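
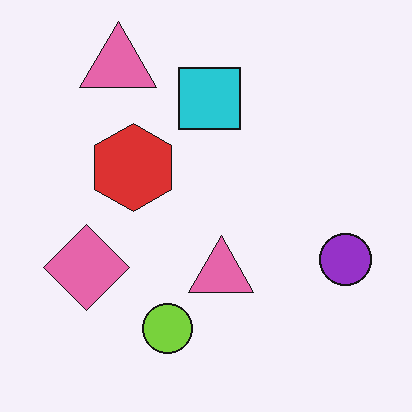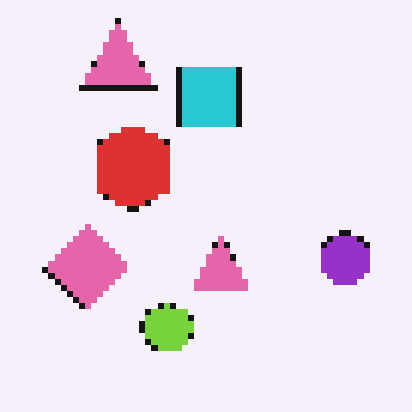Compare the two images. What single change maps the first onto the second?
The second image is the first moderately pixelated.

Shapes are reduced to large square blocks; fine edges and outlines are lost — a downscale-then-upscale (mosaic) effect.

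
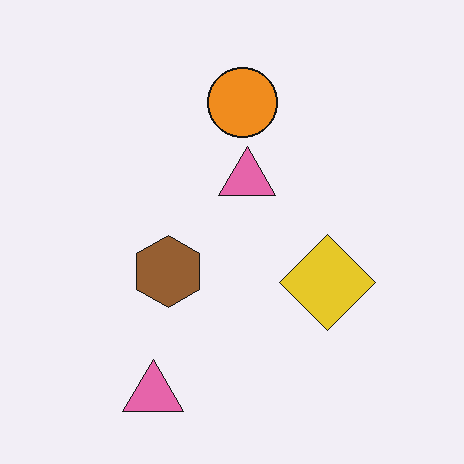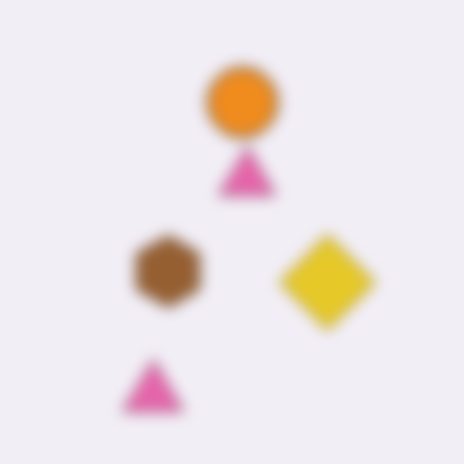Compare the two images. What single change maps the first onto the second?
Strongly gaussian-blurred.

Shape edges and outlines are uniformly softened across the whole image.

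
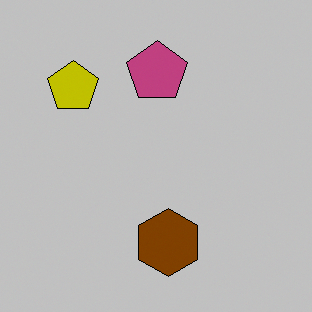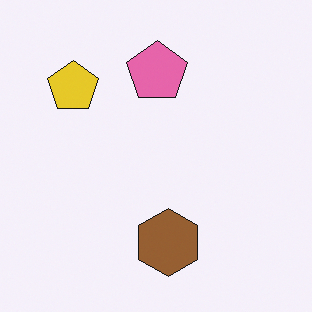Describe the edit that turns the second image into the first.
This is the original image aggressively posterized.

Each flat color has snapped to a coarser quantized level — most visibly, the near-white background has dropped to a flat grey.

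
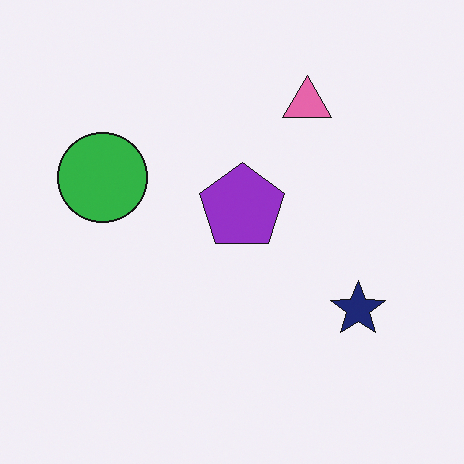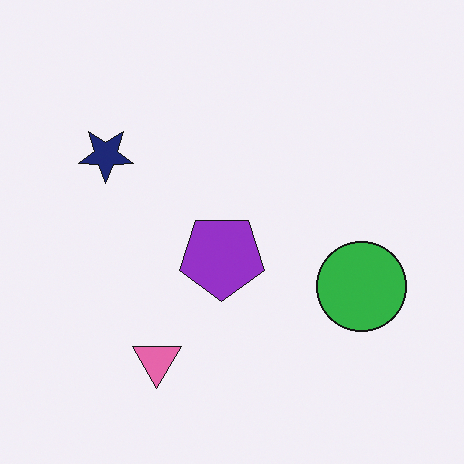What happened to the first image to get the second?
The transformation is: rotated 180°.

The pink triangle sits in the top of the first image and the bottom of the second — consistent with a whole-image 180° rotation.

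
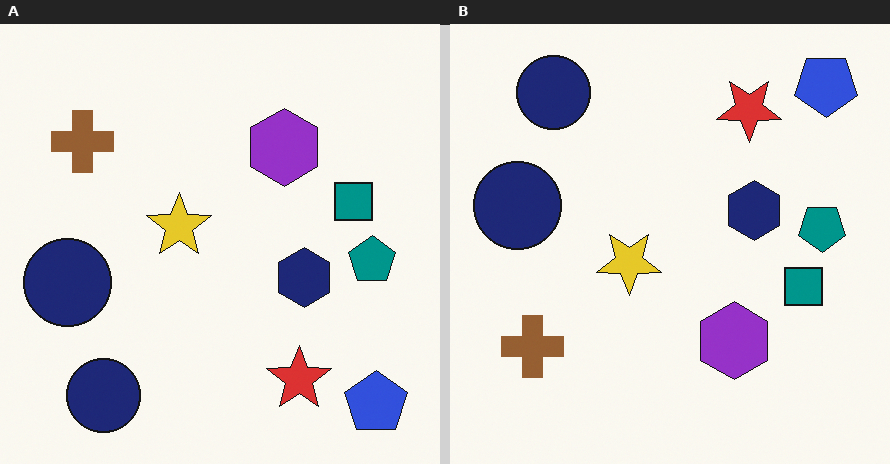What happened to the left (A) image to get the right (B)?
The right (B) image is the left (A) flipped vertically (top ↔ bottom).

The blue pentagon is in the bottom-right of the left (A) image and the top-right of the right (B) — shapes on opposite sides of the horizontal midline have swapped in a mirror flip.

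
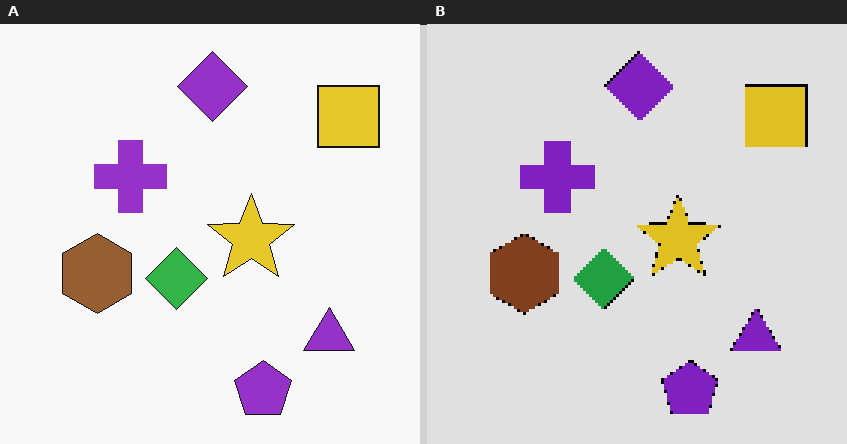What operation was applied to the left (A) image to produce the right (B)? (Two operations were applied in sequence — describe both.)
The image was mildly pixelated, then moderately posterized.

Shapes are reduced to large square blocks; fine edges and outlines are lost — a downscale-then-upscale (mosaic) effect. Each flat color has snapped to a coarser quantized level — most visibly, the near-white background has dropped to a flat grey.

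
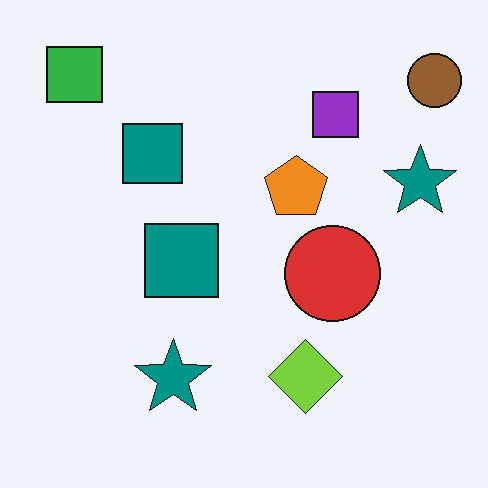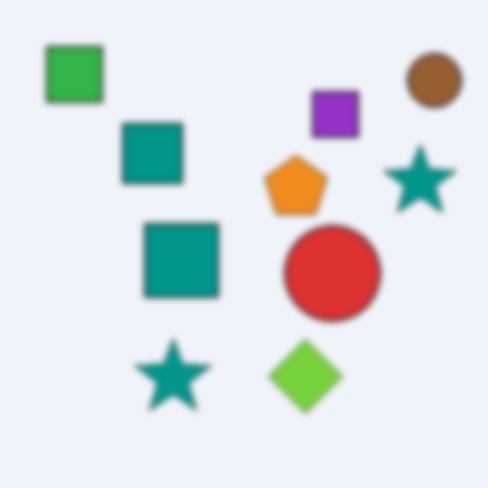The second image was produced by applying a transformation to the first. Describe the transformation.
The second image is the first moderately blurred.

Shape edges and outlines are uniformly softened across the whole image.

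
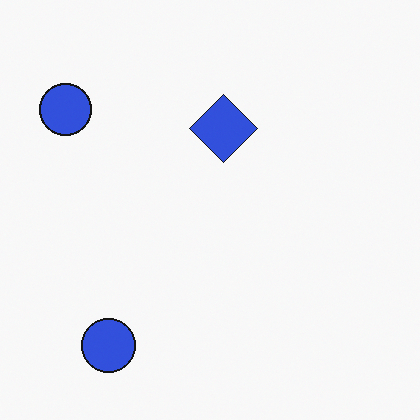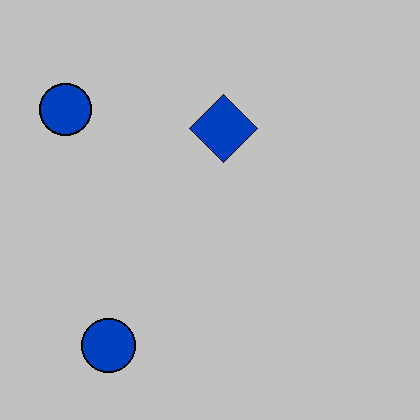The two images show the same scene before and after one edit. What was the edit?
The transformation is: heavily posterized to just a handful of flat colors.

Each flat color has snapped to a coarser quantized level — most visibly, the near-white background has dropped to a flat grey.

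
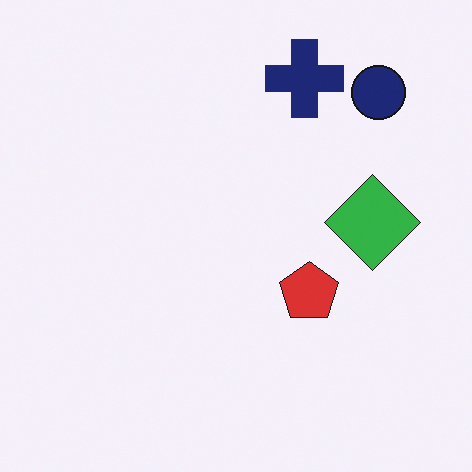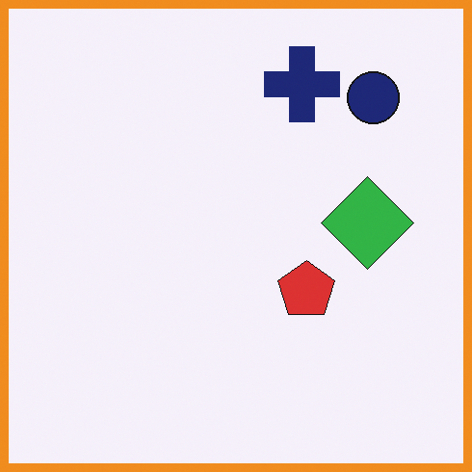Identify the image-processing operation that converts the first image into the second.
Framed with a orange border.

A solid orange frame runs around the edge of the second image, with the content slightly shrunk inside it.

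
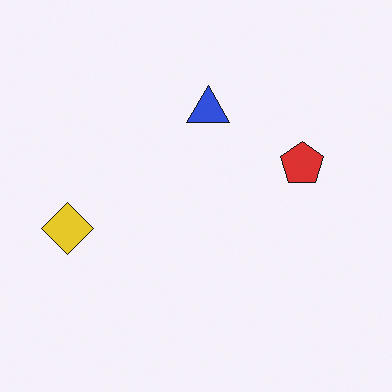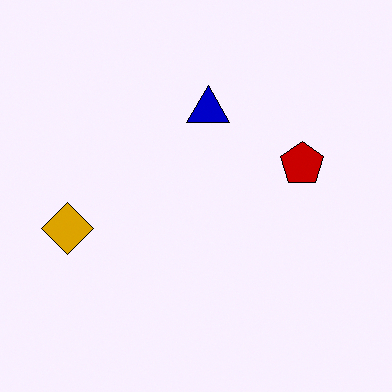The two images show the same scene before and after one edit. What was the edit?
Given much higher contrast.

Tones are pushed away from mid-grey across the whole image — a global contrast change.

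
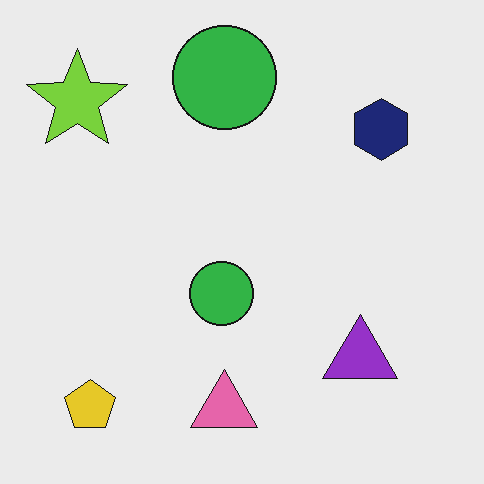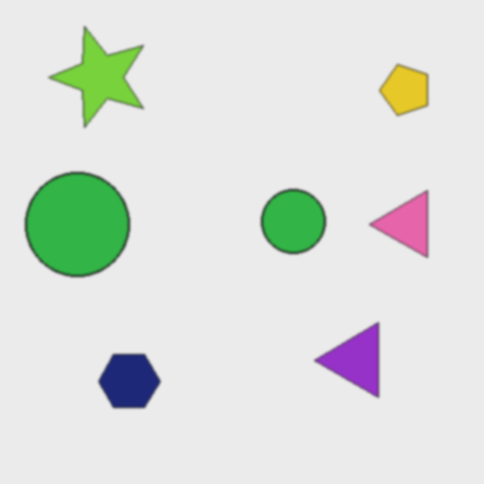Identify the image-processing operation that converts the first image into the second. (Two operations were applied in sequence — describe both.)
It was transposed (reflected across the top-left ↔ bottom-right diagonal), then slightly softened.

Shapes have swapped their row and column positions — what was in the top-right is now in the bottom-left — a diagonal reflection. Shape edges and outlines are uniformly softened across the whole image.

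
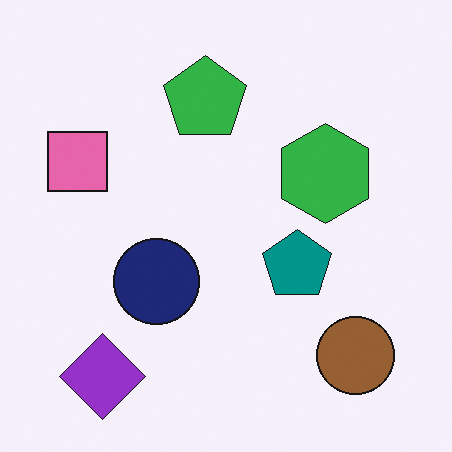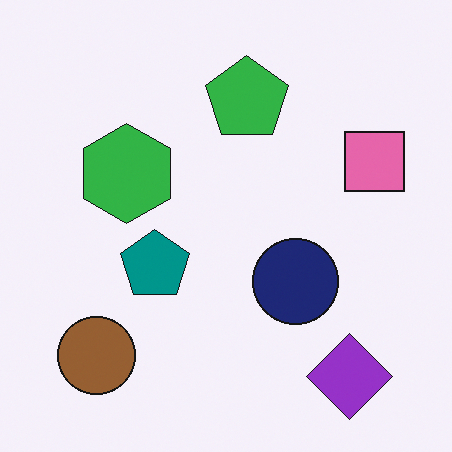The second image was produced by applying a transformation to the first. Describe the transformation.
The second image is the first flipped horizontally (left ↔ right).

The pink square is in the left of the first image and the right of the second — shapes on opposite sides of the vertical midline have swapped in a mirror flip.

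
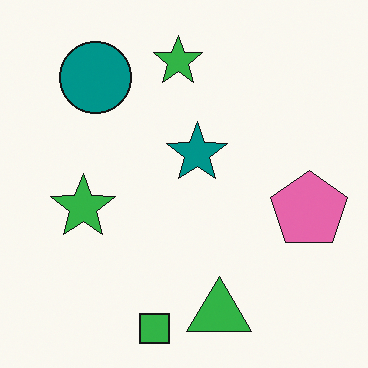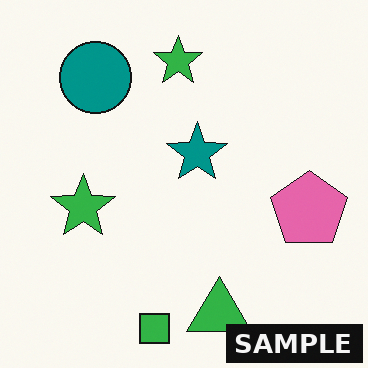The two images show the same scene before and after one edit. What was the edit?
This is the original image watermarked with the text "SAMPLE" in the lower-right corner.

A dark label reading "SAMPLE" appears in the lower-right corner.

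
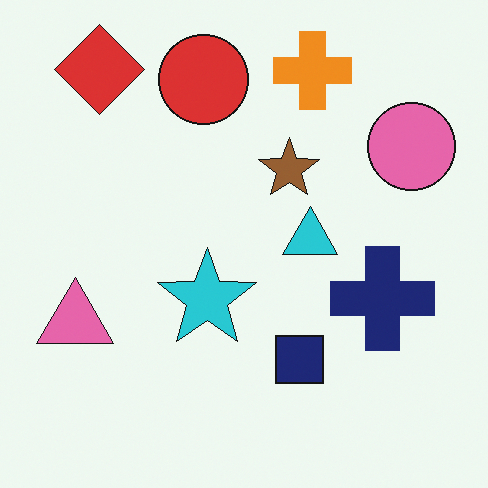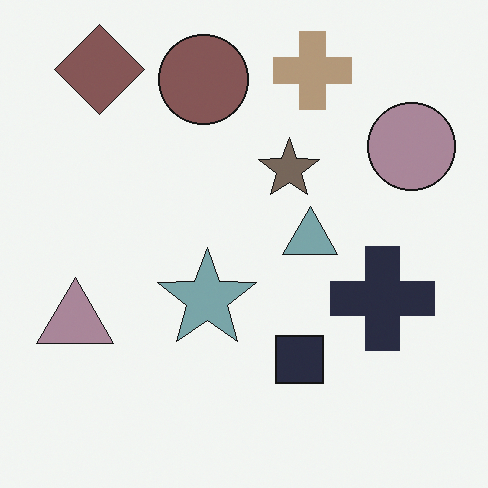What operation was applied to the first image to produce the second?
Heavily desaturated.

All colors are more muted and greyish — a global saturation change.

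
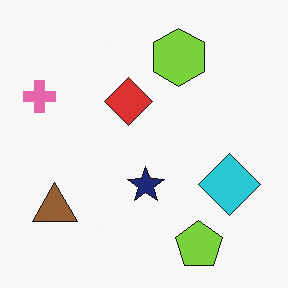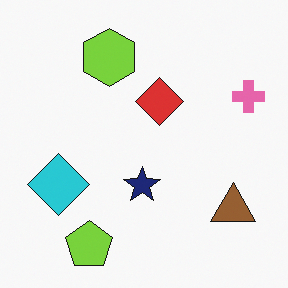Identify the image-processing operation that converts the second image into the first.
It was flipped horizontally (left ↔ right).

The pink cross is in the right of the second image and the left of the first — shapes on opposite sides of the vertical midline have swapped in a mirror flip.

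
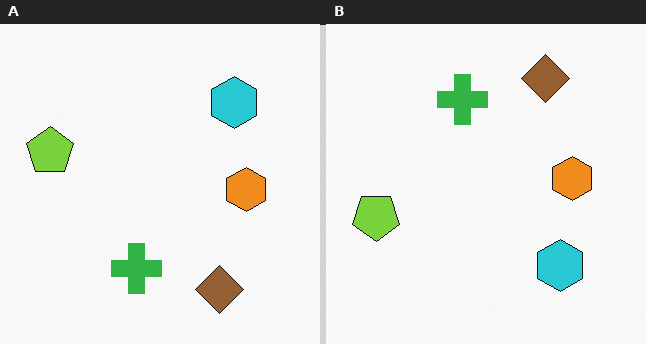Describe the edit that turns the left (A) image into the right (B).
The transformation is: flipped vertically (top ↔ bottom).

The brown diamond is in the bottom-right of the left (A) image and the top-right of the right (B) — shapes on opposite sides of the horizontal midline have swapped in a mirror flip.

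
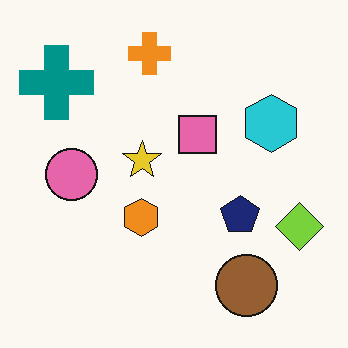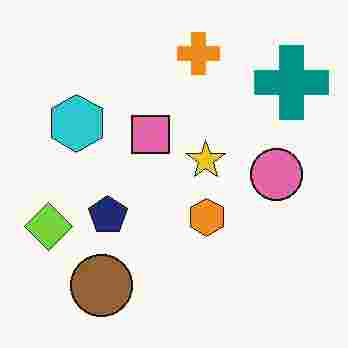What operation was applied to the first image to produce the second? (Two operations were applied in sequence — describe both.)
The transformation is: flipped horizontally (left ↔ right), then degraded with heavy JPEG compression.

The lime diamond is in the right of the first image and the left of the second — shapes on opposite sides of the vertical midline have swapped in a mirror flip. Blocky 8×8 compression artifacts appear around shape edges and the flat background shows ringing — characteristic JPEG degradation.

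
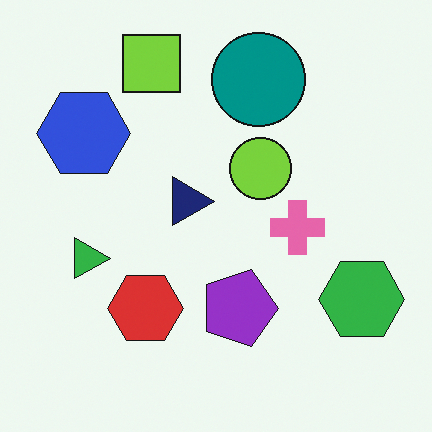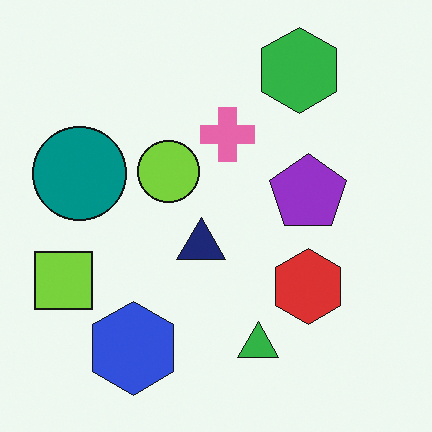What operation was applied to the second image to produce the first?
Rotated 90° clockwise.

The green hexagon sits in the top-right of the second image and the bottom-right of the first — consistent with a whole-image 90° clockwise rotation.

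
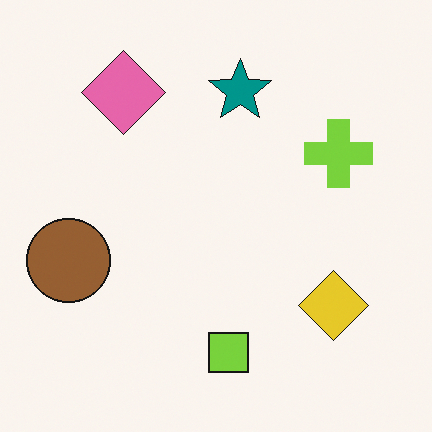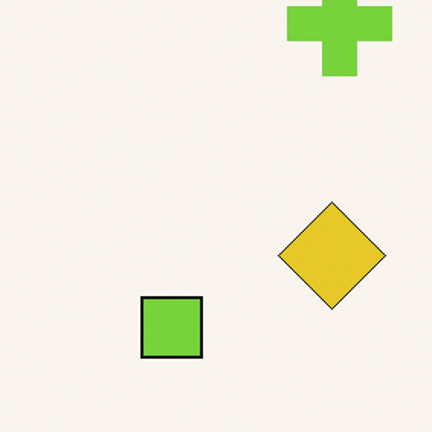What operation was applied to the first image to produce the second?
This is the original image cropped slightly and scaled back up.

The visible shapes are larger and the field of view is narrower; shapes near the original edges may be partly or wholly outside the frame — a crop-and-rescale.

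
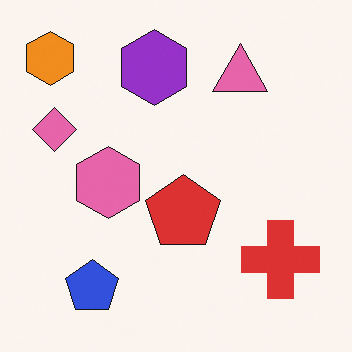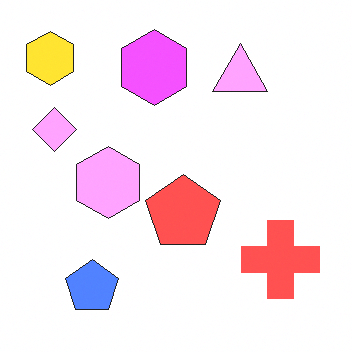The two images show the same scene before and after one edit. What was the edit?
The image was noticeably brightened.

Every pixel — background and shapes alike — is uniformly brightened.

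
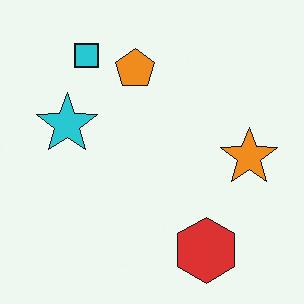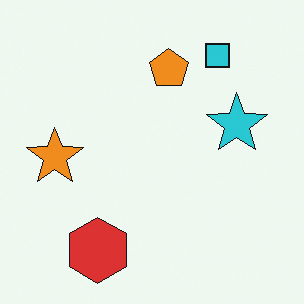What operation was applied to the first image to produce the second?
The second image is the first flipped horizontally (left ↔ right).

The orange star is in the right of the first image and the left of the second — shapes on opposite sides of the vertical midline have swapped in a mirror flip.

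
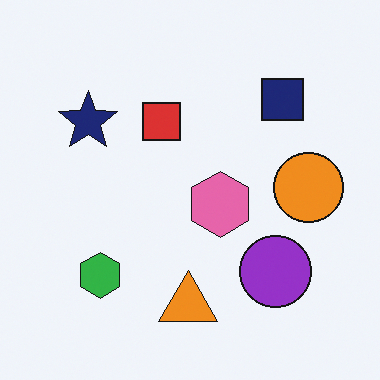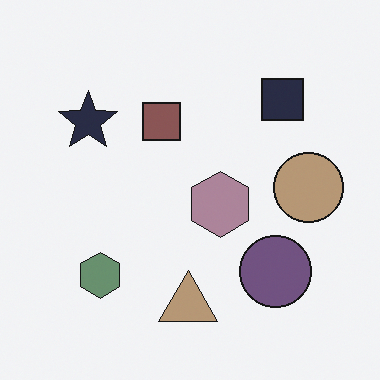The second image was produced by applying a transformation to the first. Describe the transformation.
Made much more muted (saturation change).

All colors are more muted and greyish — a global saturation change.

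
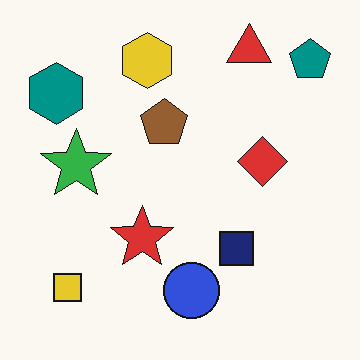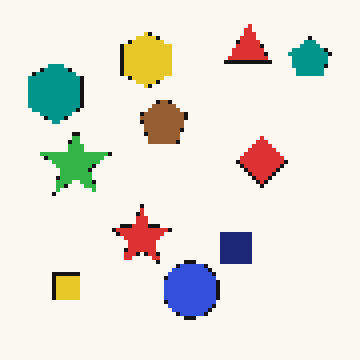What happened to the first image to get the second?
Mildly pixelated.

Shapes are reduced to large square blocks; fine edges and outlines are lost — a downscale-then-upscale (mosaic) effect.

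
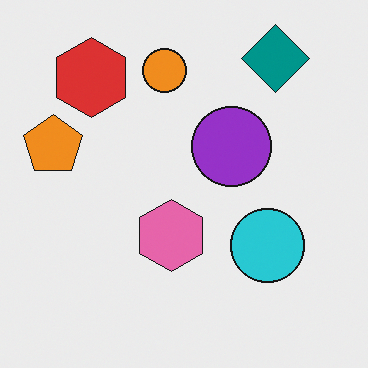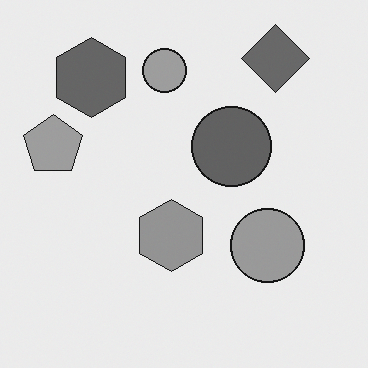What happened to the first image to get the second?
Converted to grayscale.

All color is removed — every shape is now a shade of grey.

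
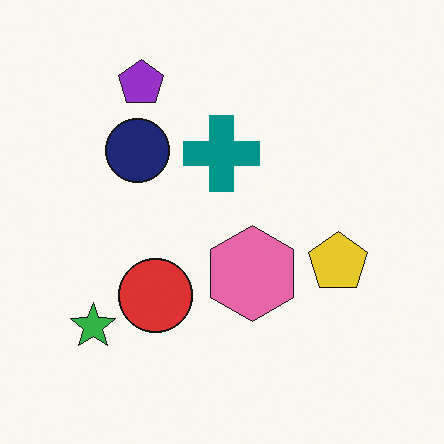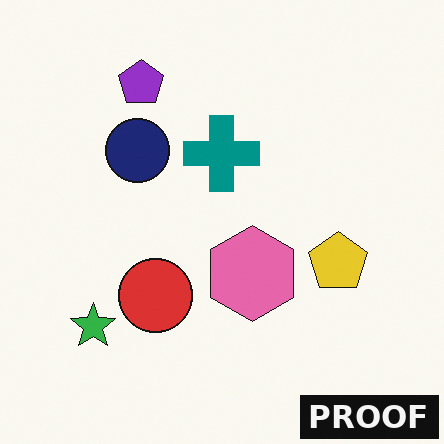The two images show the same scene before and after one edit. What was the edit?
The image was watermarked with the text "PROOF" in the lower-right corner.

A dark label reading "PROOF" appears in the lower-right corner.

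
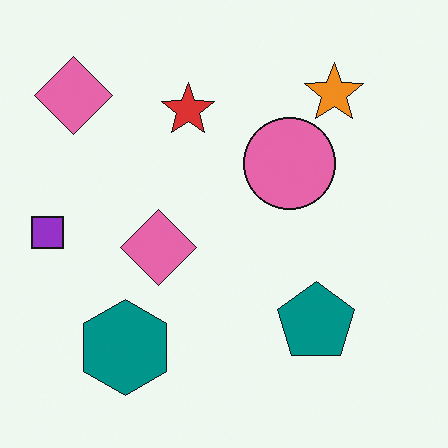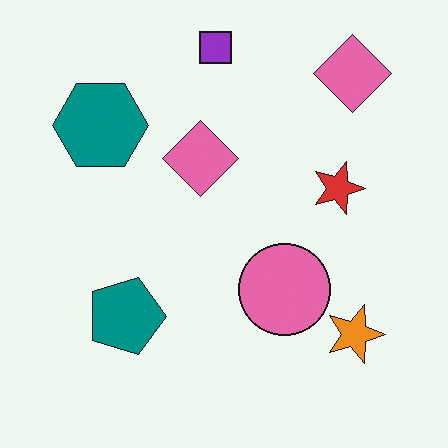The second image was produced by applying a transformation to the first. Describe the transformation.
This is the original image rotated 90° clockwise.

The purple square sits in the left of the first image and the top of the second — consistent with a whole-image 90° clockwise rotation.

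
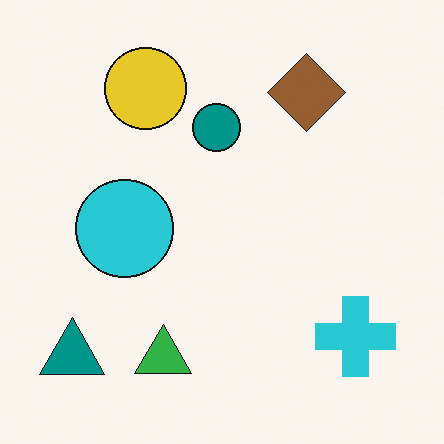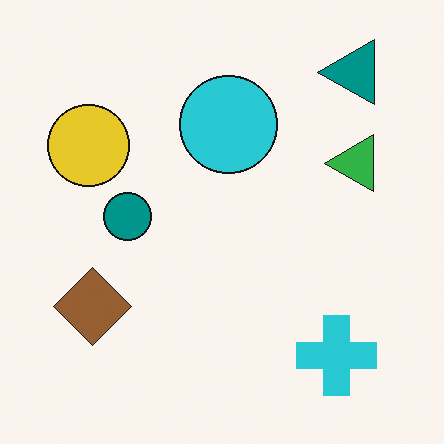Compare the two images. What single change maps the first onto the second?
The image was transposed (reflected across the top-left ↔ bottom-right diagonal).

Shapes have swapped their row and column positions — what was in the top-right is now in the bottom-left — a diagonal reflection.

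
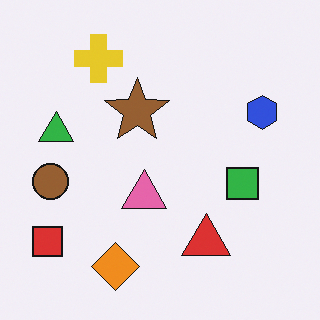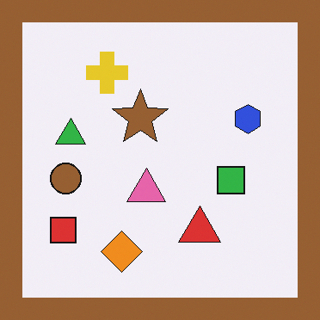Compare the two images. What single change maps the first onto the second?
It was framed with a brown border.

A solid brown frame runs around the edge of the second image, with the content slightly shrunk inside it.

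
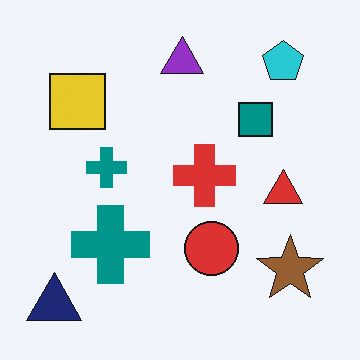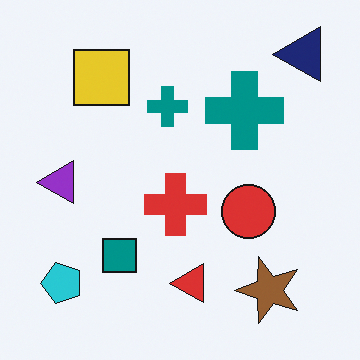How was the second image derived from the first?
The second image is the first transposed (reflected across the top-left ↔ bottom-right diagonal).

Shapes have swapped their row and column positions — what was in the top-right is now in the bottom-left — a diagonal reflection.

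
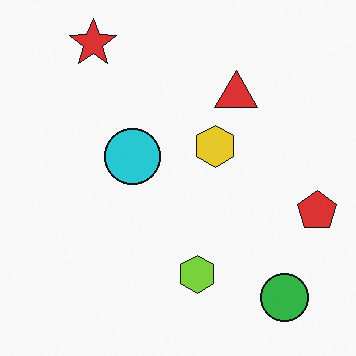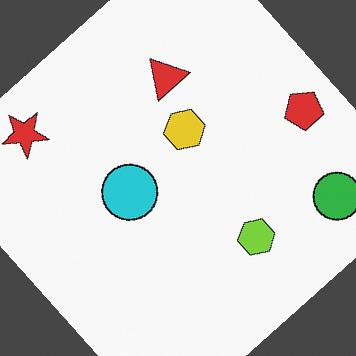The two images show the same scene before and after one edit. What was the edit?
It was rotated counter-clockwise by a large amount — several tens of degrees.

Every shape is tilted by the same angle and the image corners show triangular fill wedges — a whole-image rotation by a non-right angle.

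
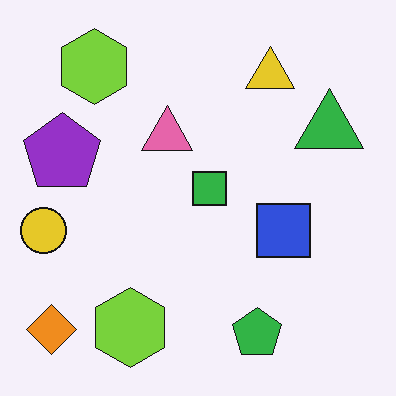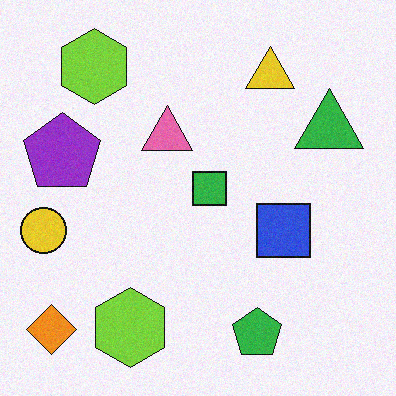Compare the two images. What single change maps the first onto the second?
This is the original image degraded with light additive noise.

Random speckle covers the whole image, including the flat background.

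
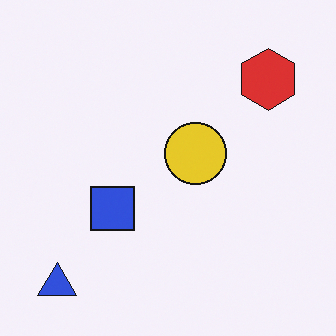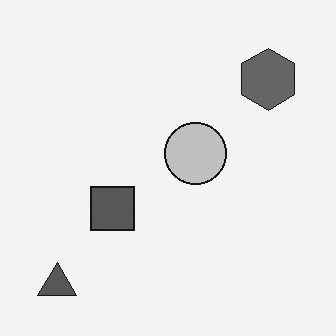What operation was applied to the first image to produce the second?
Converted to grayscale.

All color is removed — every shape is now a shade of grey.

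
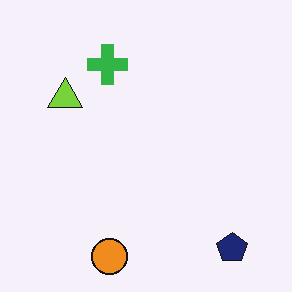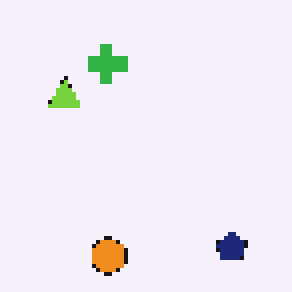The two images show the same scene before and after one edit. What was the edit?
It was mildly pixelated.

Shapes are reduced to large square blocks; fine edges and outlines are lost — a downscale-then-upscale (mosaic) effect.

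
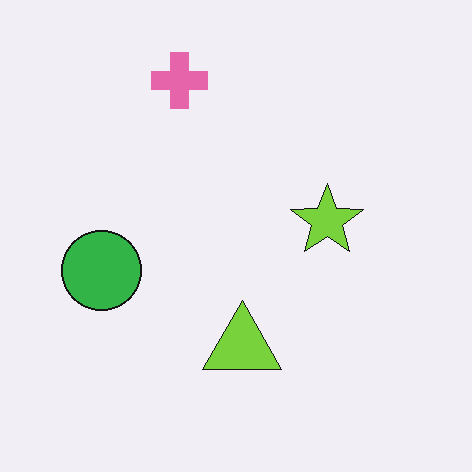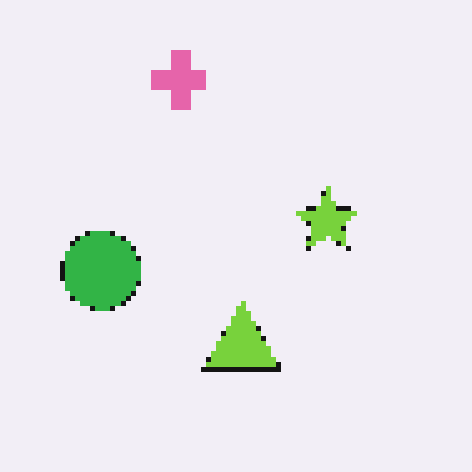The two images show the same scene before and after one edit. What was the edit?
It was mildly pixelated.

Shapes are reduced to large square blocks; fine edges and outlines are lost — a downscale-then-upscale (mosaic) effect.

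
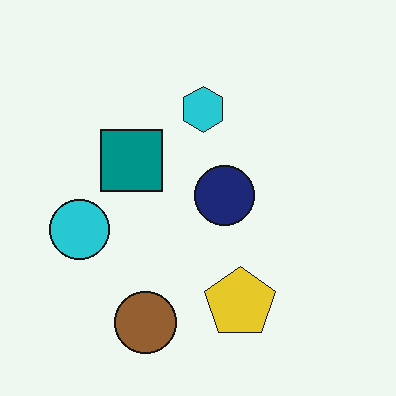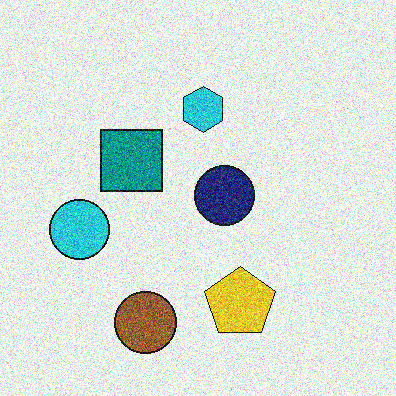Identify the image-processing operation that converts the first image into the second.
The image was degraded with a thick layer of grain.

Random speckle covers the whole image, including the flat background.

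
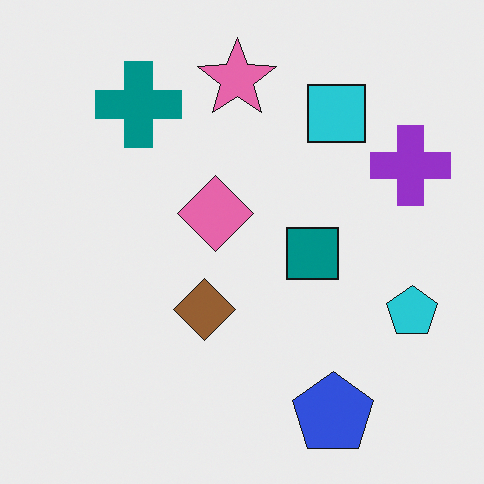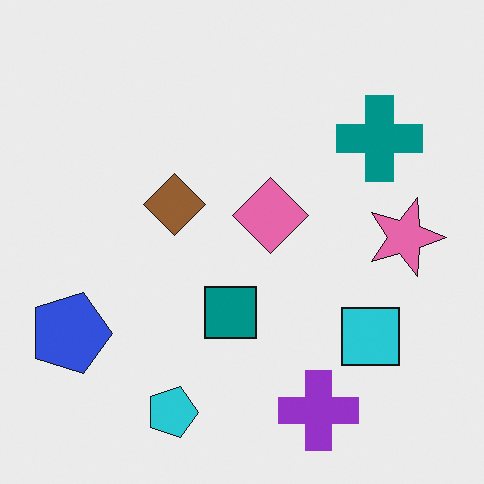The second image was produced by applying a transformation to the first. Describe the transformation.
Rotated 90° clockwise.

The blue pentagon sits in the bottom-right of the first image and the bottom-left of the second — consistent with a whole-image 90° clockwise rotation.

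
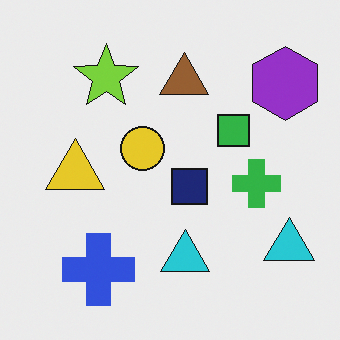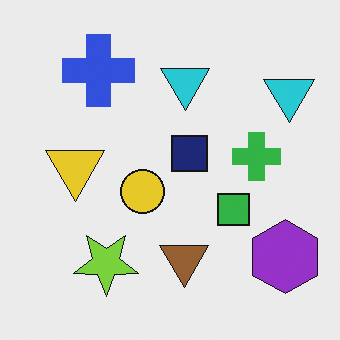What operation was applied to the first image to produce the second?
Flipped vertically (top ↔ bottom).

The blue cross is in the bottom-left of the first image and the top-left of the second — shapes on opposite sides of the horizontal midline have swapped in a mirror flip.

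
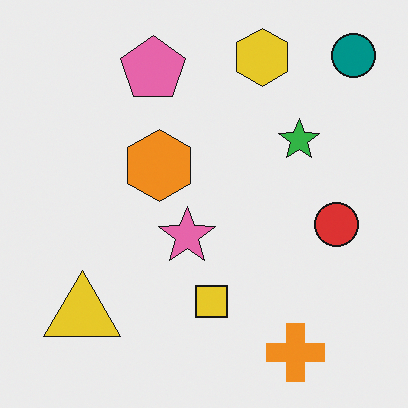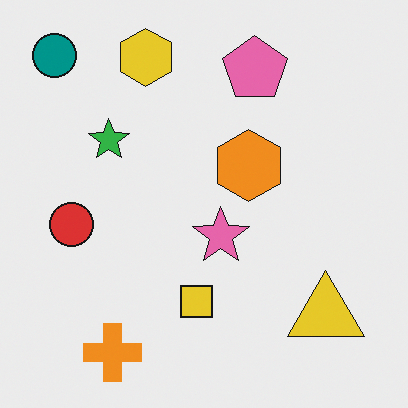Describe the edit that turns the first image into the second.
Flipped horizontally (left ↔ right).

The teal circle is in the top-right of the first image and the top-left of the second — shapes on opposite sides of the vertical midline have swapped in a mirror flip.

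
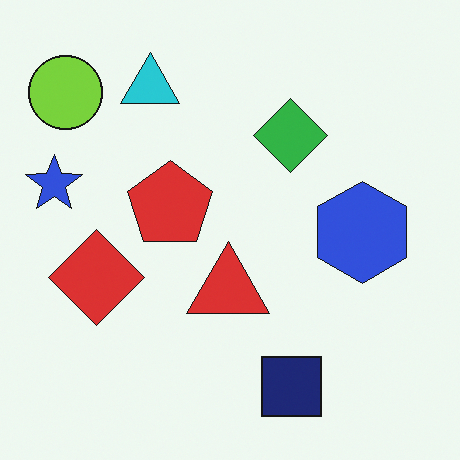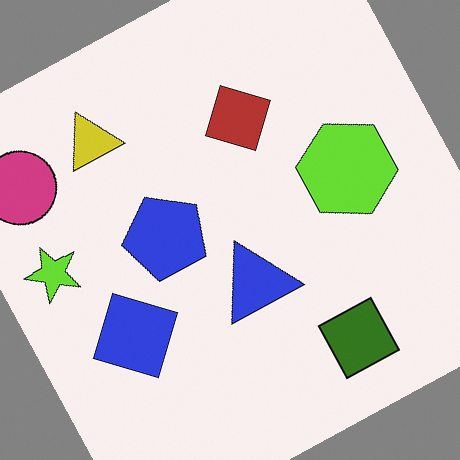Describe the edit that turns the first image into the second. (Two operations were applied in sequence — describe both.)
It was hue-shifted by a large amount, then rotated counter-clockwise by a clearly visible amount.

Every shape's color has rotated by the same amount around the hue wheel — a uniform hue shift. Every shape is tilted by the same angle and the image corners show triangular fill wedges — a whole-image rotation by a non-right angle.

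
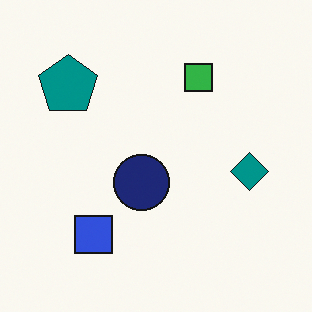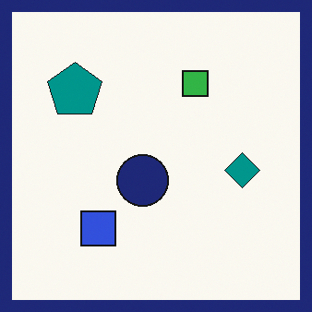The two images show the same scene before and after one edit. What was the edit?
The transformation is: framed with a navy border.

A solid navy frame runs around the edge of the second image, with the content slightly shrunk inside it.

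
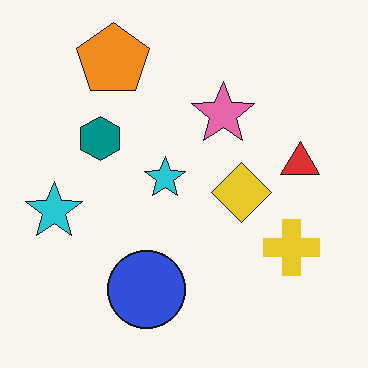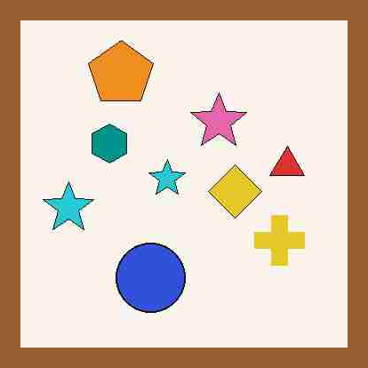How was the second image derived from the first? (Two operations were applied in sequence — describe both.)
Degraded with heavy JPEG compression, then framed with a brown border.

Blocky 8×8 compression artifacts appear around shape edges and the flat background shows ringing — characteristic JPEG degradation. A solid brown frame runs around the edge of the second image, with the content slightly shrunk inside it.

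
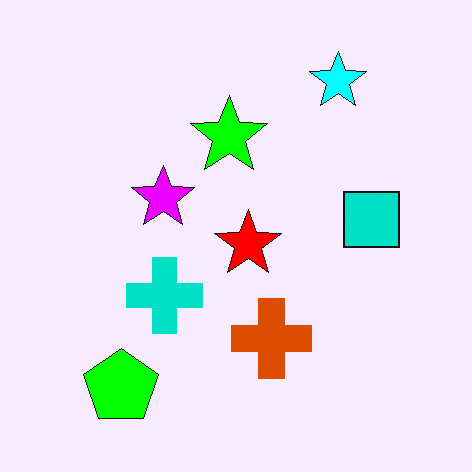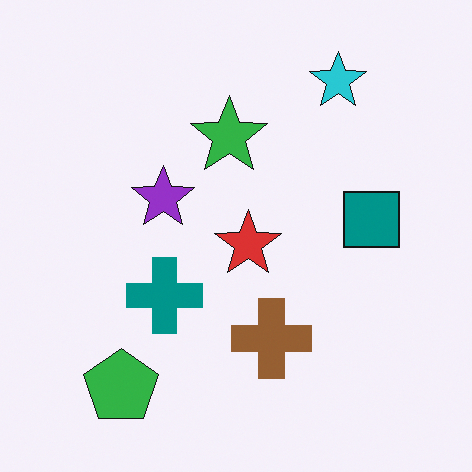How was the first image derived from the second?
The image was heavily oversaturated.

All colors are more vivid — a global saturation change.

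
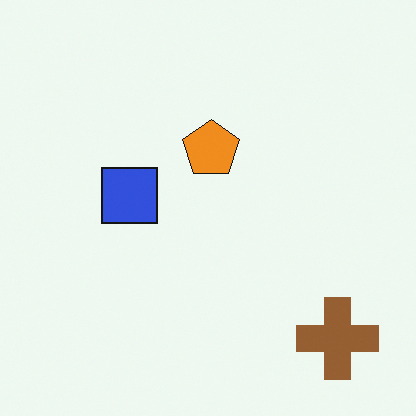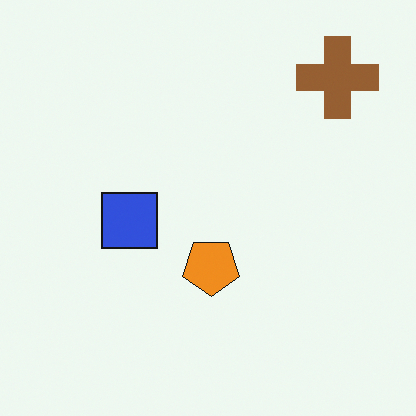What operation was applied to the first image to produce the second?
This is the original image flipped vertically (top ↔ bottom).

The brown cross is in the bottom-right of the first image and the top-right of the second — shapes on opposite sides of the horizontal midline have swapped in a mirror flip.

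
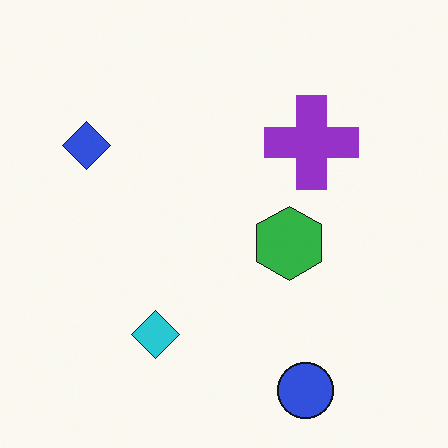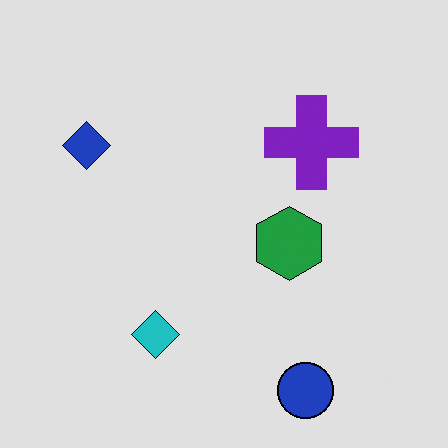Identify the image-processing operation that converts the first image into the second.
This is the original image moderately posterized.

Each flat color has snapped to a coarser quantized level — most visibly, the near-white background has dropped to a flat grey.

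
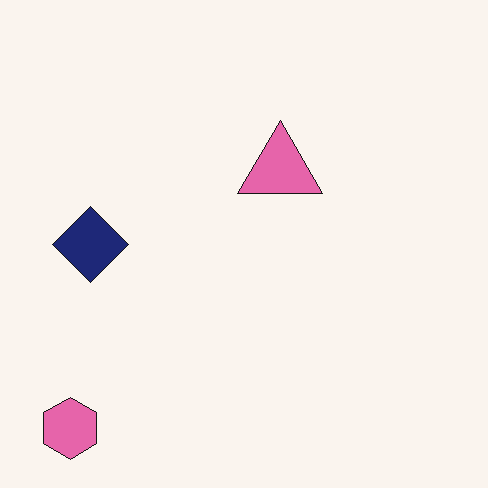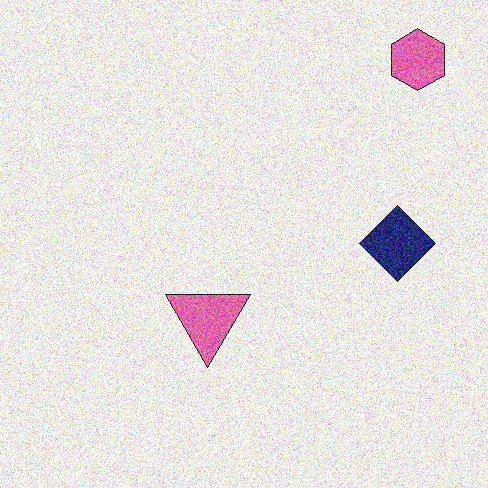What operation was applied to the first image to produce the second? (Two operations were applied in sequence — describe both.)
The second image is the first degraded with strong gaussian noise, then rotated 180°.

Random speckle covers the whole image, including the flat background. The pink hexagon sits in the bottom-left of the first image and the top-right of the second — consistent with a whole-image 180° rotation.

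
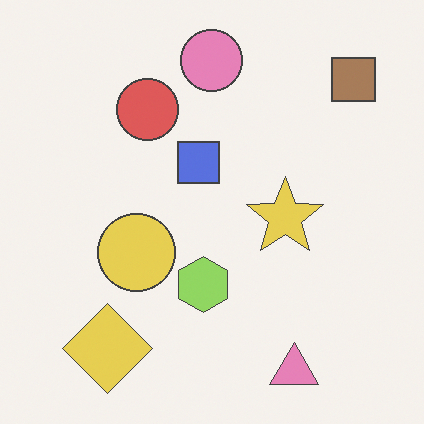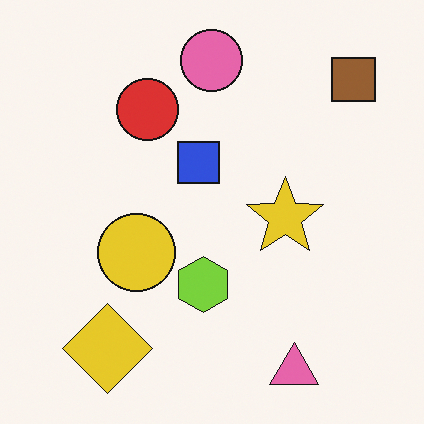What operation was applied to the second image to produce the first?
The first image is the second given slightly reduced contrast.

Tones are pushed toward mid-grey across the whole image — a global contrast change.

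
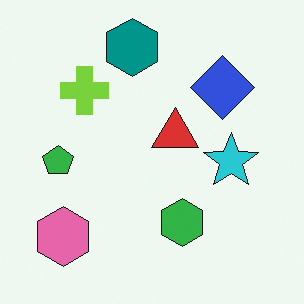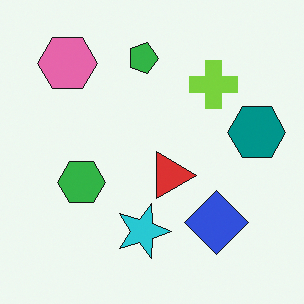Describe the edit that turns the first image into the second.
Rotated 90° clockwise.

The pink hexagon sits in the bottom-left of the first image and the top-left of the second — consistent with a whole-image 90° clockwise rotation.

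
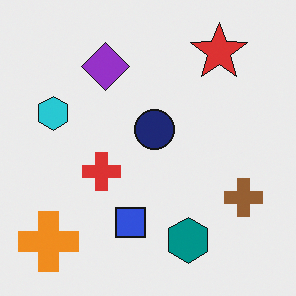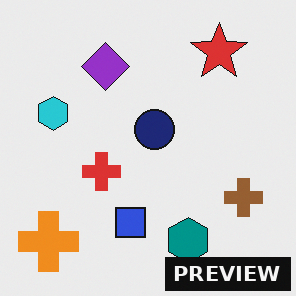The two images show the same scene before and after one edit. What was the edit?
The second image is the first watermarked with the text "PREVIEW" in the lower-right corner.

A dark label reading "PREVIEW" appears in the lower-right corner.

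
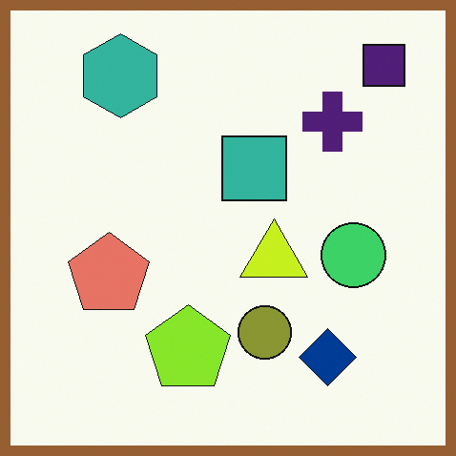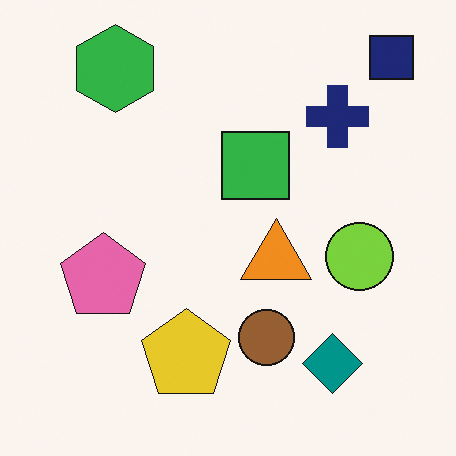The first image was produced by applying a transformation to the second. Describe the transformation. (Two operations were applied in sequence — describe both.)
The image was hue-shifted by a small amount, then framed with a brown border.

Every shape's color has rotated by the same amount around the hue wheel — a uniform hue shift. A solid brown frame runs around the edge of the first image, with the content slightly shrunk inside it.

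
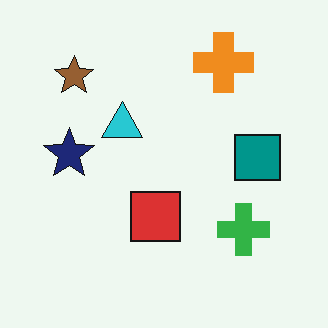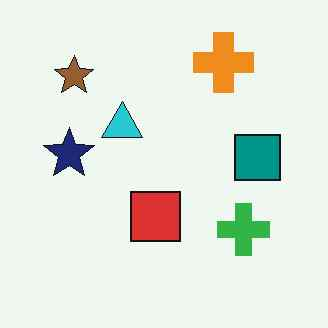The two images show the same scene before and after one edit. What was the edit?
The transformation is: JPEG-compressed with visible artifacts.

Blocky 8×8 compression artifacts appear around shape edges and the flat background shows ringing — characteristic JPEG degradation.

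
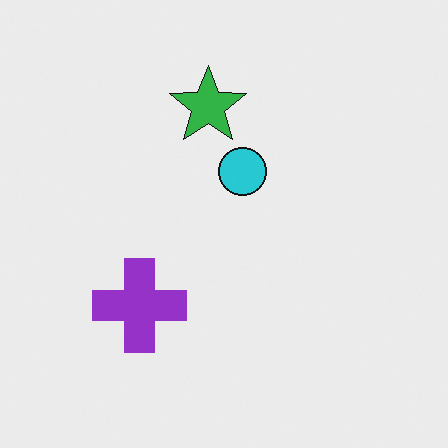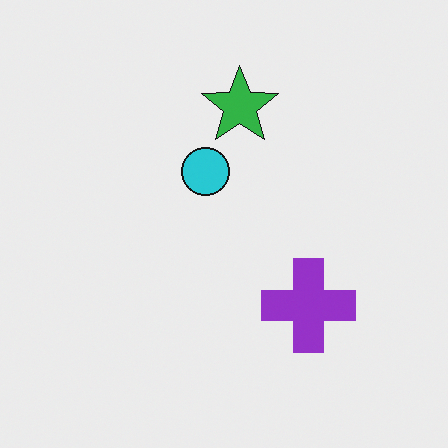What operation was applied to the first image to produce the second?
The transformation is: flipped horizontally (left ↔ right).

The purple cross is in the bottom-left of the first image and the bottom-right of the second — shapes on opposite sides of the vertical midline have swapped in a mirror flip.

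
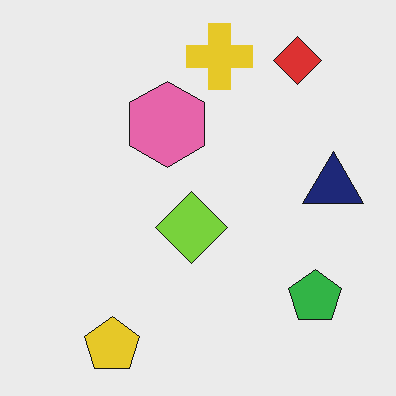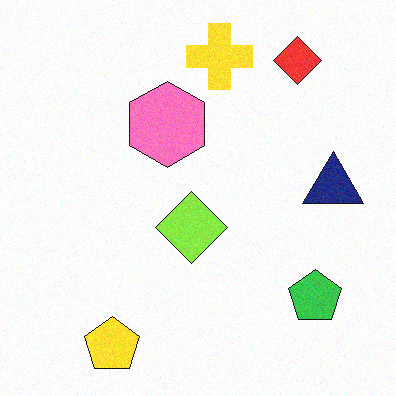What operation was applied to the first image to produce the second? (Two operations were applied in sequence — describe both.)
It was degraded with a light layer of grain, then slightly brightened.

Random speckle covers the whole image, including the flat background. Every pixel — background and shapes alike — is uniformly brightened.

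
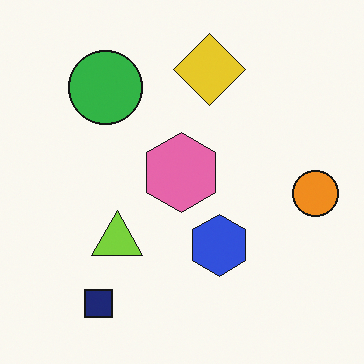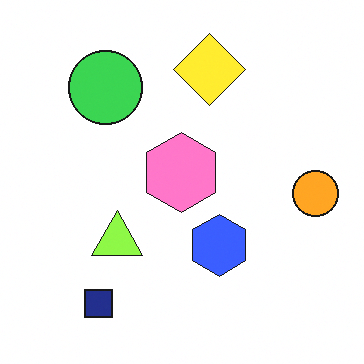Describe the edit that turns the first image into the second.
Slightly brightened.

Every pixel — background and shapes alike — is uniformly brightened.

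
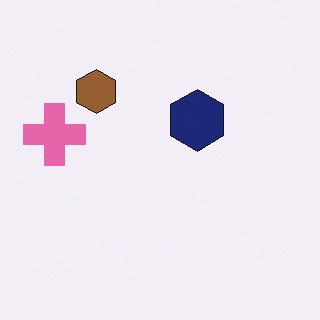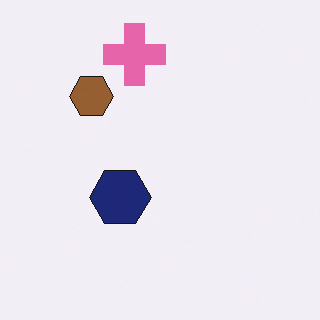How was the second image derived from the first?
This is the original image transposed (reflected across the top-left ↔ bottom-right diagonal).

Shapes have swapped their row and column positions — what was in the top-right is now in the bottom-left — a diagonal reflection.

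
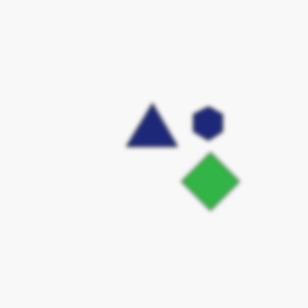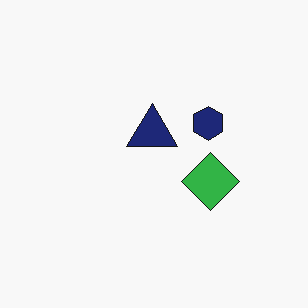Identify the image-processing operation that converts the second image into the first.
Slightly softened.

Shape edges and outlines are uniformly softened across the whole image.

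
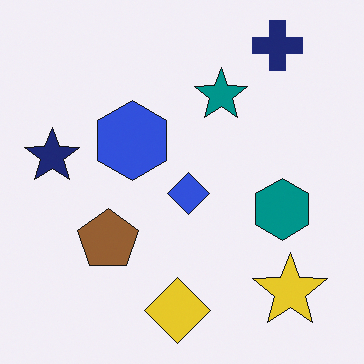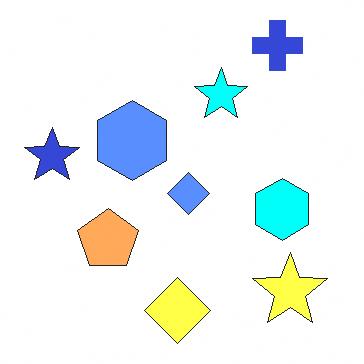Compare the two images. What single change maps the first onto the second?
The transformation is: brightened a lot.

Every pixel — background and shapes alike — is uniformly brightened.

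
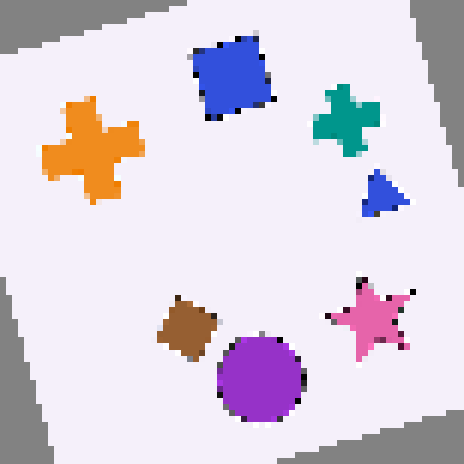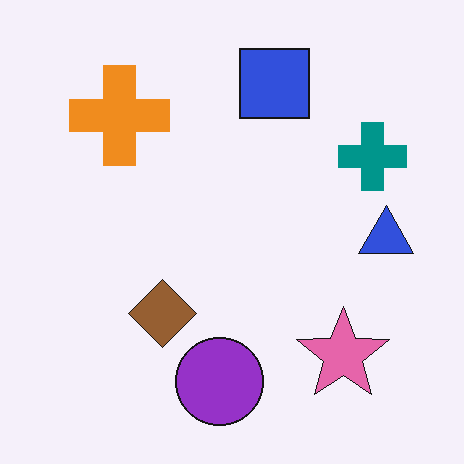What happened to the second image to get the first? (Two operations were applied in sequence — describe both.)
The transformation is: rotated counter-clockwise by a clearly visible amount, then pixelated into visible square blocks.

Every shape is tilted by the same angle and the image corners show triangular fill wedges — a whole-image rotation by a non-right angle. Shapes are reduced to large square blocks; fine edges and outlines are lost — a downscale-then-upscale (mosaic) effect.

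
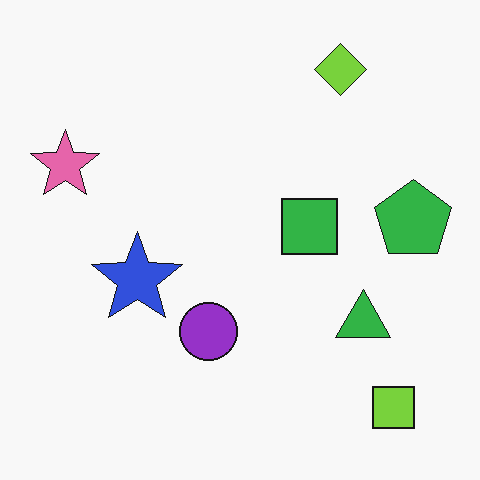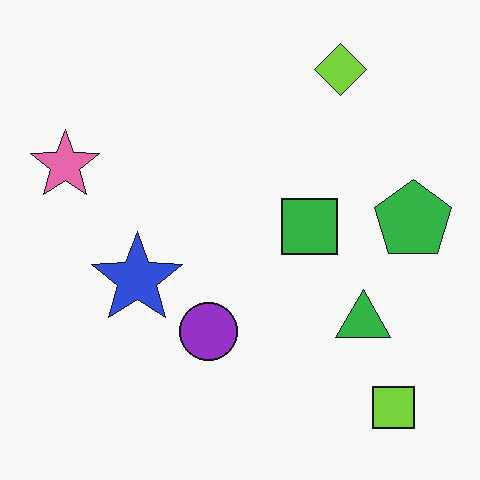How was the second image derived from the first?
The second image is the first given moderate JPEG compression.

Blocky 8×8 compression artifacts appear around shape edges and the flat background shows ringing — characteristic JPEG degradation.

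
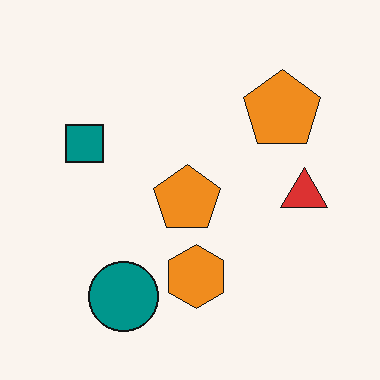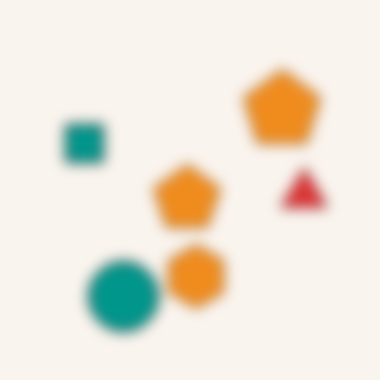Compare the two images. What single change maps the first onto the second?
Strongly gaussian-blurred.

Shape edges and outlines are uniformly softened across the whole image.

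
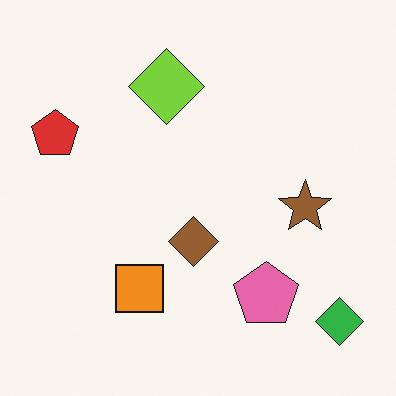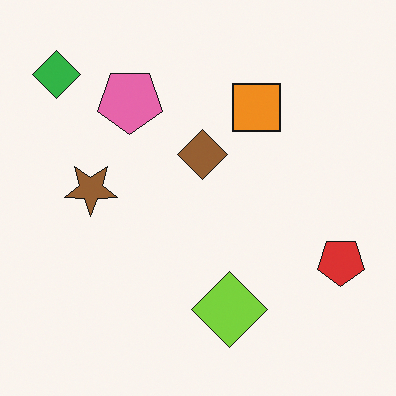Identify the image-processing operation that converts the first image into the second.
The second image is the first rotated 180°.

The green diamond sits in the bottom-right of the first image and the top-left of the second — consistent with a whole-image 180° rotation.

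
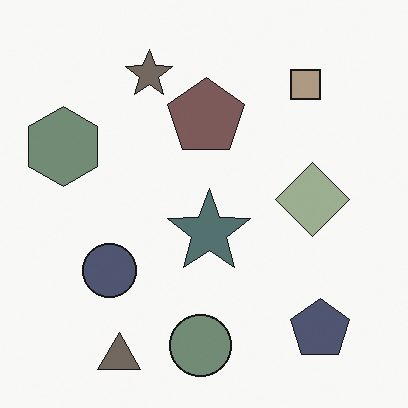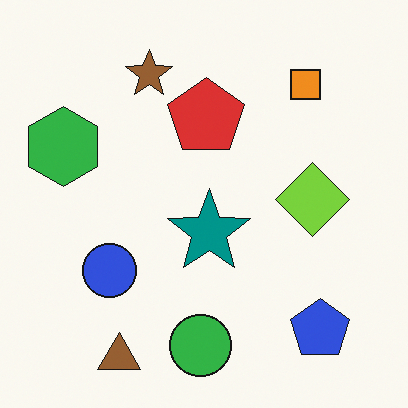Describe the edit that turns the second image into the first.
The transformation is: heavily desaturated.

All colors are more muted and greyish — a global saturation change.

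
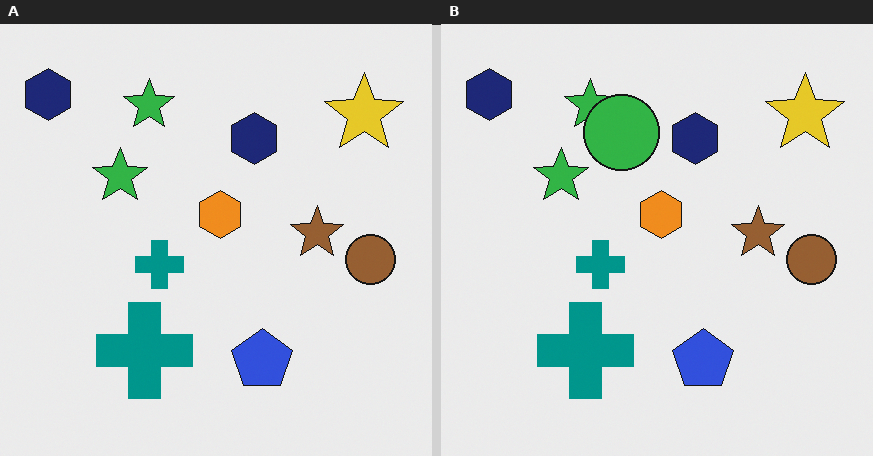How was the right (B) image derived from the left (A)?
The image was overlaid with an additional green circle.

A green circle appears in the right (B) image that is absent from the left (A).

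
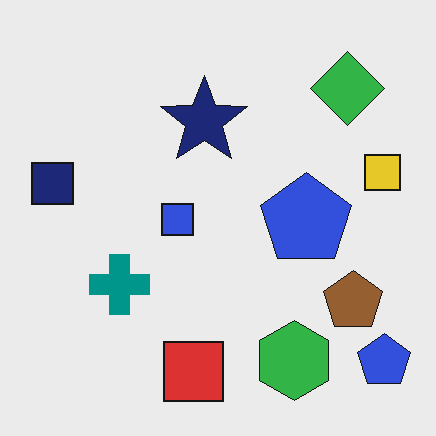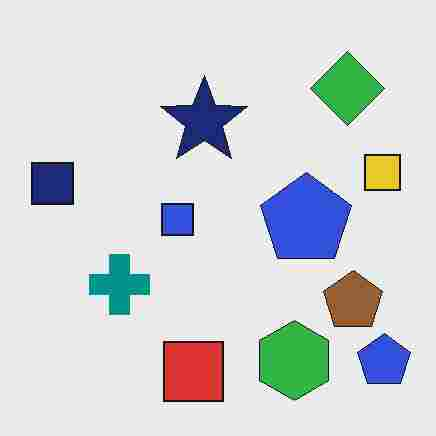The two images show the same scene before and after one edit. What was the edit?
The second image is the first heavily JPEG-compressed with obvious blocking artifacts.

Blocky 8×8 compression artifacts appear around shape edges and the flat background shows ringing — characteristic JPEG degradation.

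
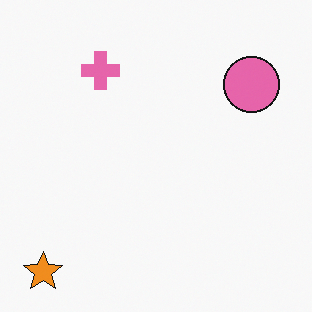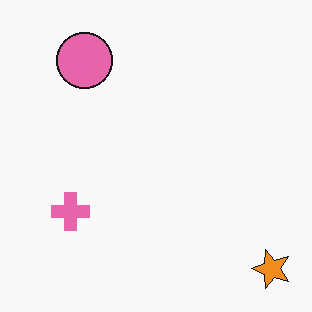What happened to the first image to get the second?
The second image is the first rotated 90° counter-clockwise.

The orange star sits in the bottom-left of the first image and the bottom-right of the second — consistent with a whole-image 90° counter-clockwise rotation.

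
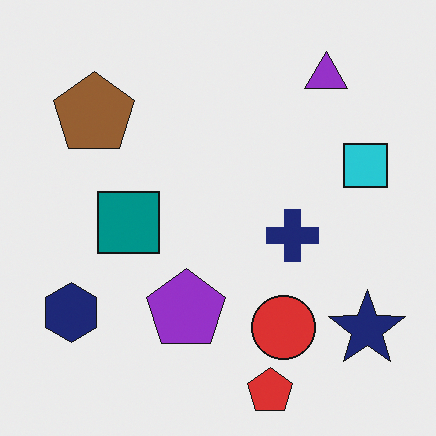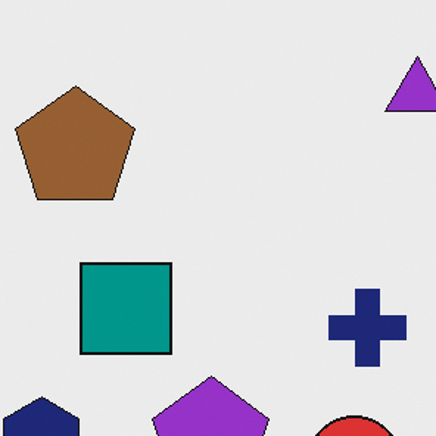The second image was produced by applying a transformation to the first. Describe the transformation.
It was cropped slightly and scaled back up.

The visible shapes are larger and the field of view is narrower; shapes near the original edges may be partly or wholly outside the frame — a crop-and-rescale.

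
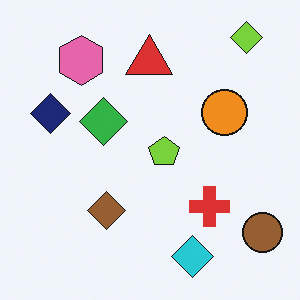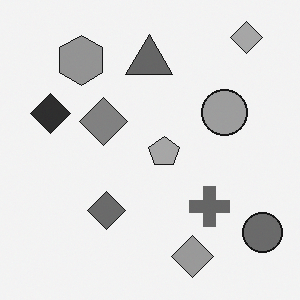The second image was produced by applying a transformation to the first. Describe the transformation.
This is the original image converted to grayscale.

All color is removed — every shape is now a shade of grey.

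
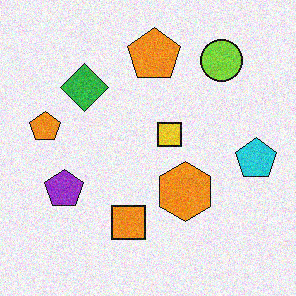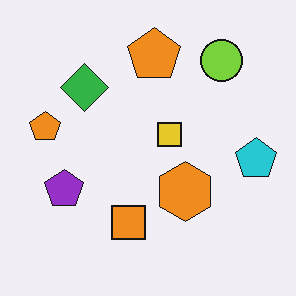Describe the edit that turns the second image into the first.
It was degraded with visible gaussian noise.

Random speckle covers the whole image, including the flat background.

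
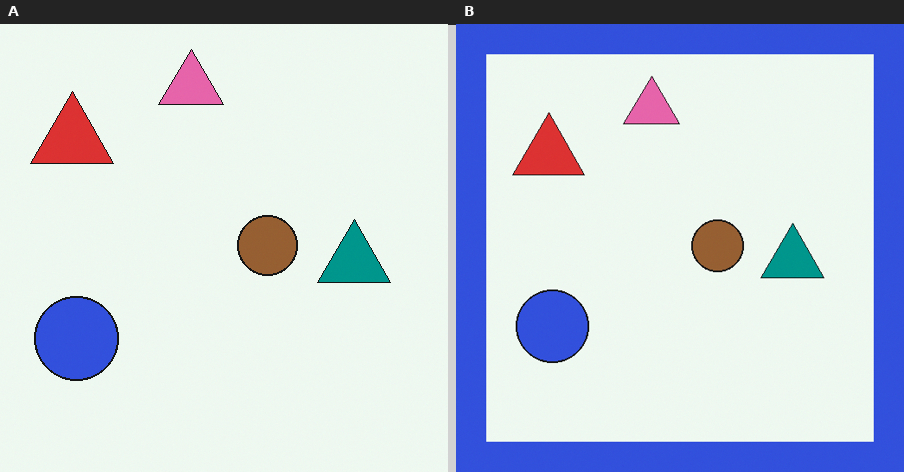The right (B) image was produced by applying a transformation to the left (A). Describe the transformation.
The image was framed with a blue border.

A solid blue frame runs around the edge of the right (B) image, with the content slightly shrunk inside it.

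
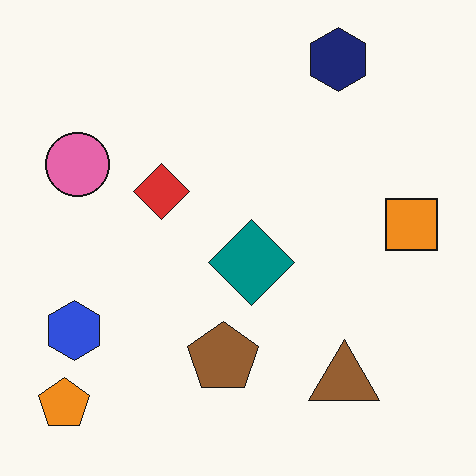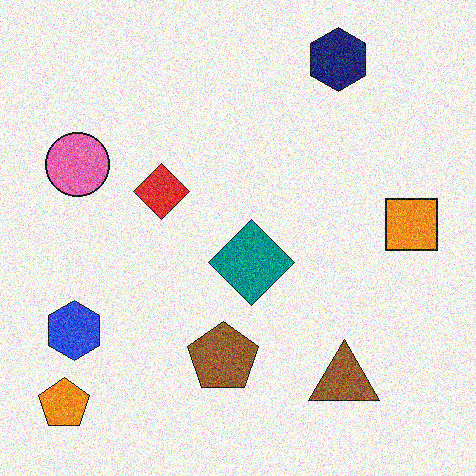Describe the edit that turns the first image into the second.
The transformation is: degraded with a thick layer of grain.

Random speckle covers the whole image, including the flat background.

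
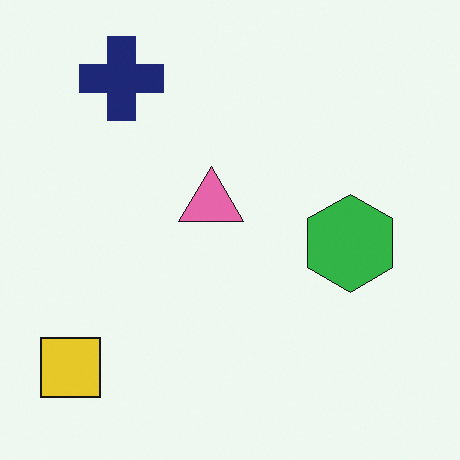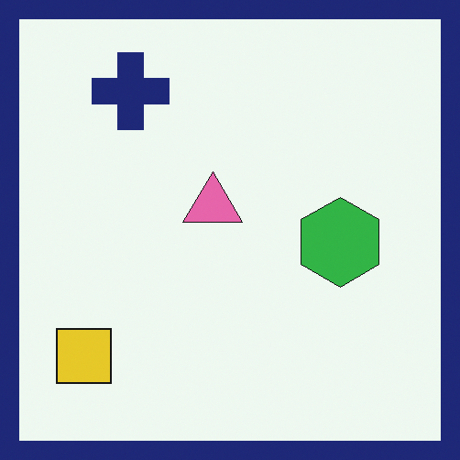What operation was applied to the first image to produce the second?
It was framed with a navy border.

A solid navy frame runs around the edge of the second image, with the content slightly shrunk inside it.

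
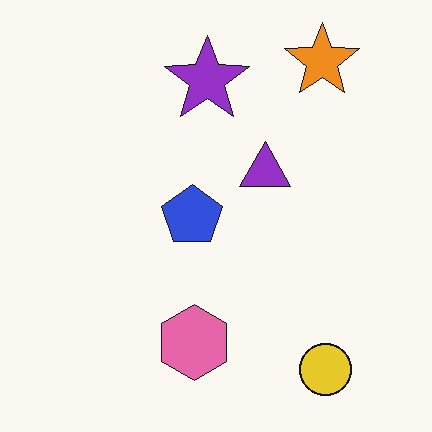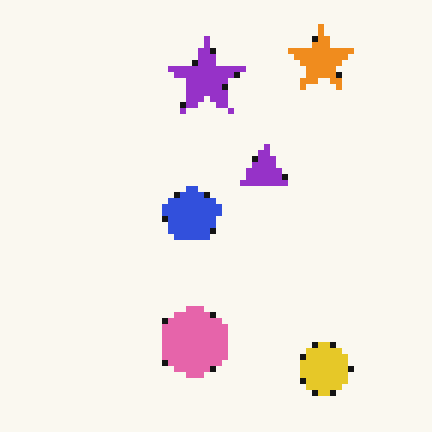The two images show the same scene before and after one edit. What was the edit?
It was pixelated into visible square blocks.

Shapes are reduced to large square blocks; fine edges and outlines are lost — a downscale-then-upscale (mosaic) effect.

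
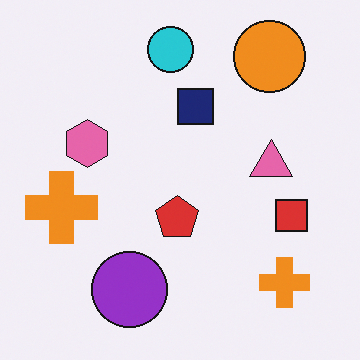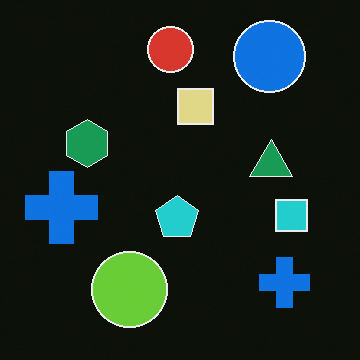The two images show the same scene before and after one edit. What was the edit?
This is the original image color-inverted (negative).

The light background has become dark and every shape's color is its complement — a photographic negative.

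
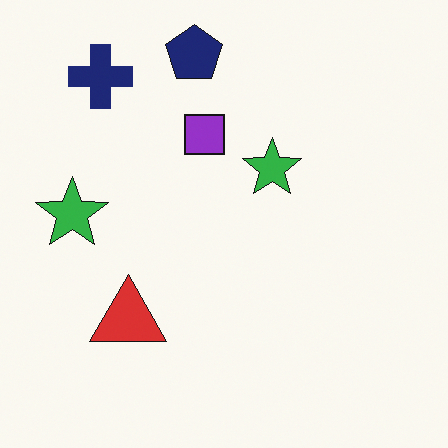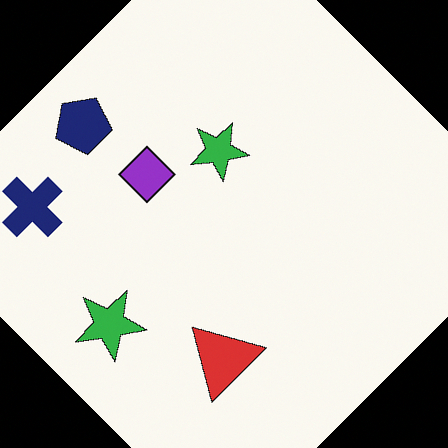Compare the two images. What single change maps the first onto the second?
The image was rotated counter-clockwise by a large amount — several tens of degrees.

Every shape is tilted by the same angle and the image corners show triangular fill wedges — a whole-image rotation by a non-right angle.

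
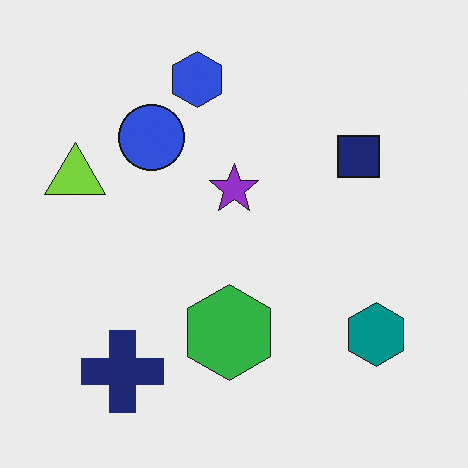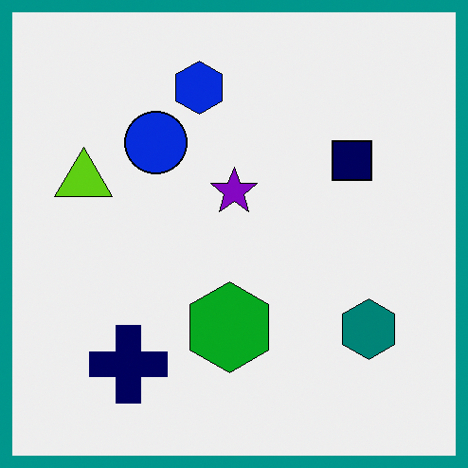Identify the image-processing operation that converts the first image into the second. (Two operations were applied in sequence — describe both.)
Given slightly increased contrast, then framed with a teal border.

Tones are pushed away from mid-grey across the whole image — a global contrast change. A solid teal frame runs around the edge of the second image, with the content slightly shrunk inside it.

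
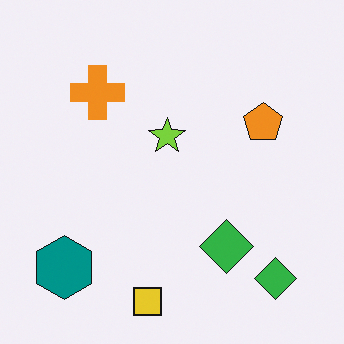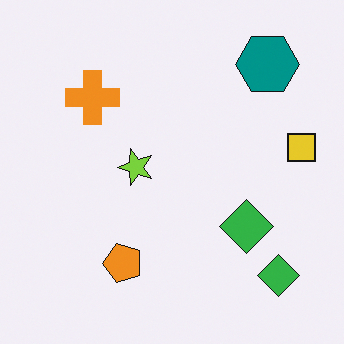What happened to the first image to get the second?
It was transposed (reflected across the top-left ↔ bottom-right diagonal).

Shapes have swapped their row and column positions — what was in the top-right is now in the bottom-left — a diagonal reflection.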